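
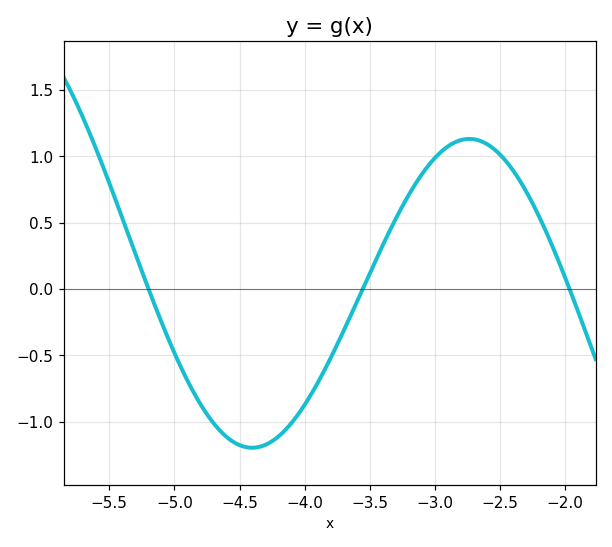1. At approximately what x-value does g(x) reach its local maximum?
-2.74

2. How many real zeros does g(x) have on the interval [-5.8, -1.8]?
3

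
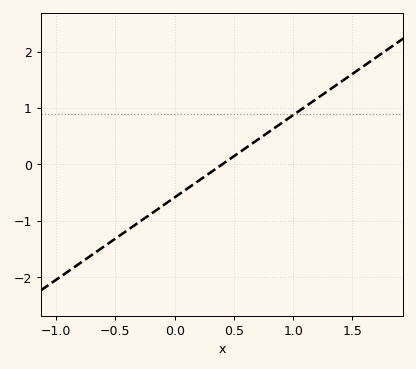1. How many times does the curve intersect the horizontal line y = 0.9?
1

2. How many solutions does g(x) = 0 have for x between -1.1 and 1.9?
1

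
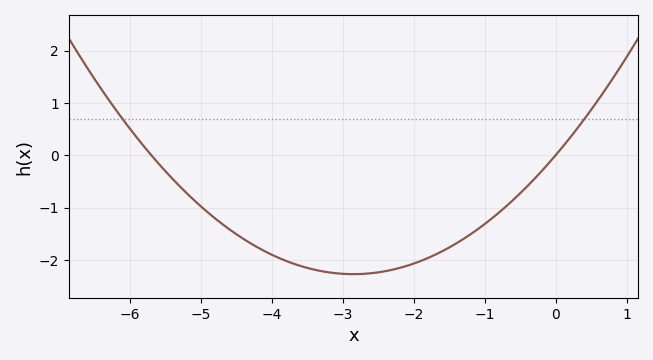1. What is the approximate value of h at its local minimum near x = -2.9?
-2.27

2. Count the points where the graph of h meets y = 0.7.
2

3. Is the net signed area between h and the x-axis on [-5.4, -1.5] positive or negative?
negative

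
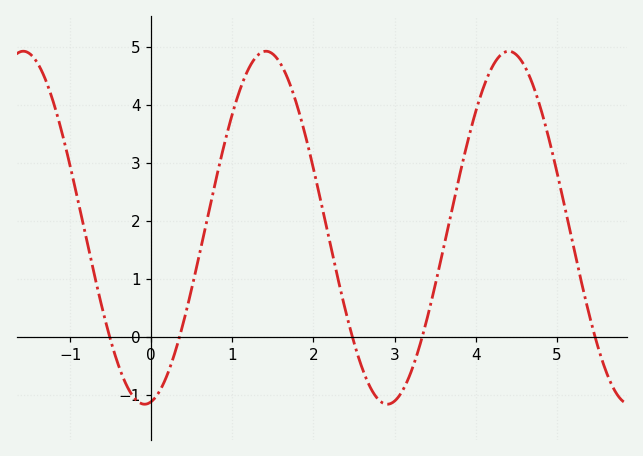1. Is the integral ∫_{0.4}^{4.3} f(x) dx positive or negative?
positive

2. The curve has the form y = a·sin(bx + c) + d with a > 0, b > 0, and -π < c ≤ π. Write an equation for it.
y = 3.04sin(2.1x - 1.4) + 1.88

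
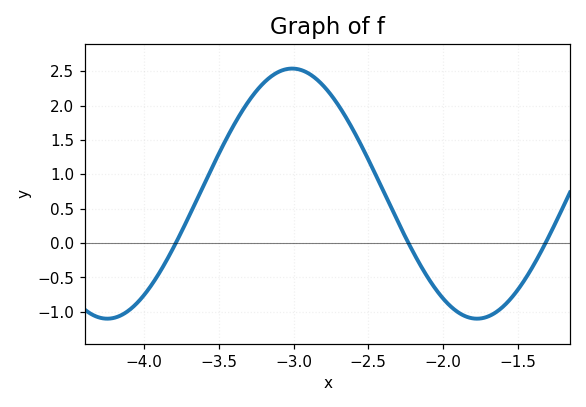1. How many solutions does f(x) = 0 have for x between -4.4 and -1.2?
3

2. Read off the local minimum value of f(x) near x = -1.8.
-1.1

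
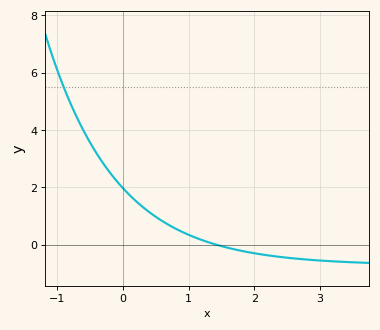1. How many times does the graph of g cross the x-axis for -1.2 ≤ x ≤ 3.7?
1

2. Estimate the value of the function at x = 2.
-0.2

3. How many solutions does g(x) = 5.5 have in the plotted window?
1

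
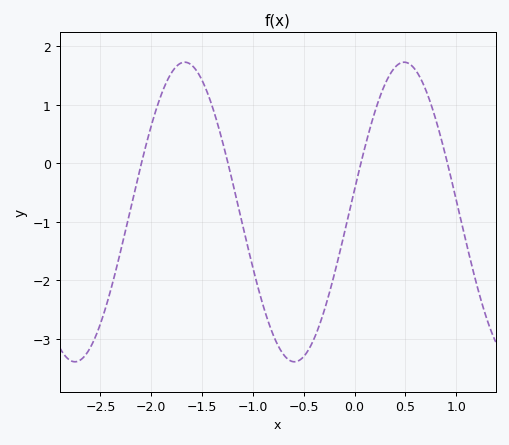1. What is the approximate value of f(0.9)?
0.1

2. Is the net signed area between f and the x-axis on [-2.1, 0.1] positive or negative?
negative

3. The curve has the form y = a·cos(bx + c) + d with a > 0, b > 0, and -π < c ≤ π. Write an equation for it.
y = 2.56cos(2.9x - 1.4) - 0.83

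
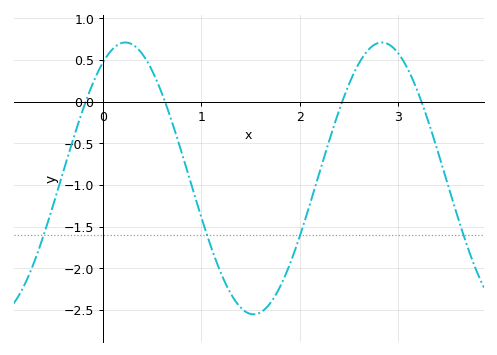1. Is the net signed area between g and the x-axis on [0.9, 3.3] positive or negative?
negative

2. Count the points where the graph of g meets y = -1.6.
4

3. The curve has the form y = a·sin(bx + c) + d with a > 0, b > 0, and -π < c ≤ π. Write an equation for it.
y = 1.63sin(2.4x + 1) - 0.92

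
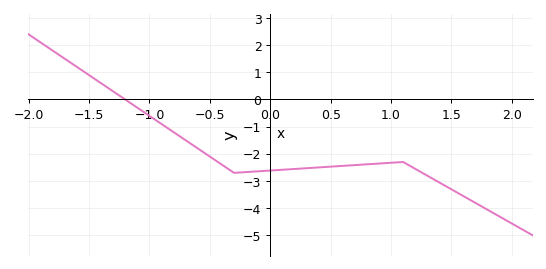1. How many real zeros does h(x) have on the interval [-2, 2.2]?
1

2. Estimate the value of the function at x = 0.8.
-2.4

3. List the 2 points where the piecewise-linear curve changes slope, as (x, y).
(-0.3, -2.7); (1.1, -2.3)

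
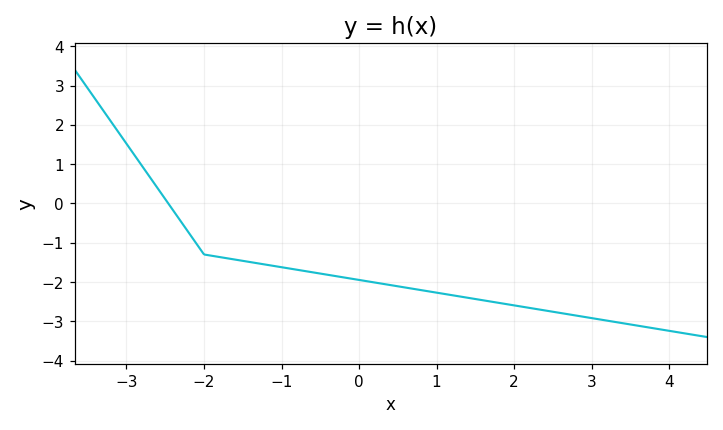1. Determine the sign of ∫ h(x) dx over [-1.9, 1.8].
negative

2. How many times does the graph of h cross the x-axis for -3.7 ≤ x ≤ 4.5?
1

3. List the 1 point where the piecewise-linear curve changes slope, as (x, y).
(-2, -1.3)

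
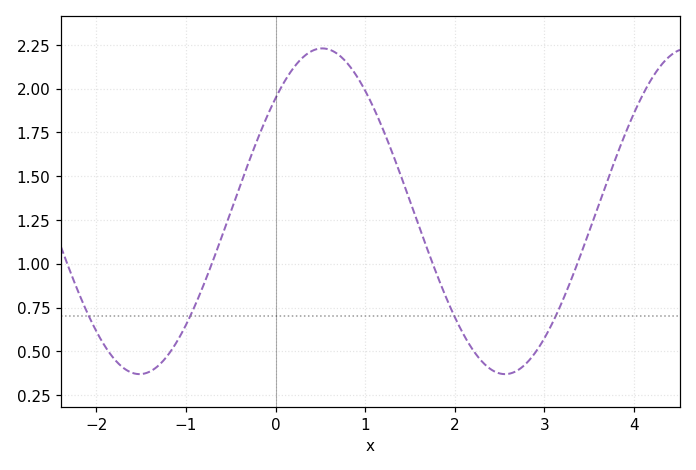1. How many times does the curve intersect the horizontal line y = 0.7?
4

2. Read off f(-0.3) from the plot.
1.6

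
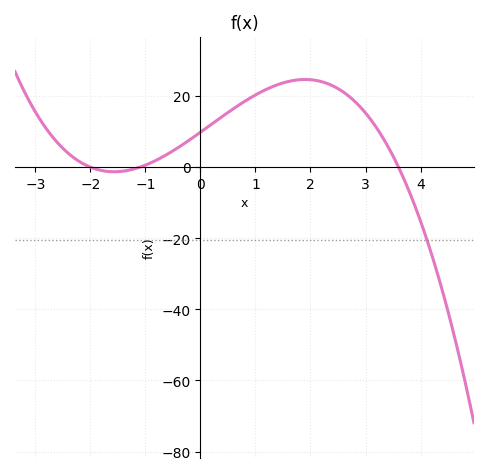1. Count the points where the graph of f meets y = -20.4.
1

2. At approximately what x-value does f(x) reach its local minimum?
-1.6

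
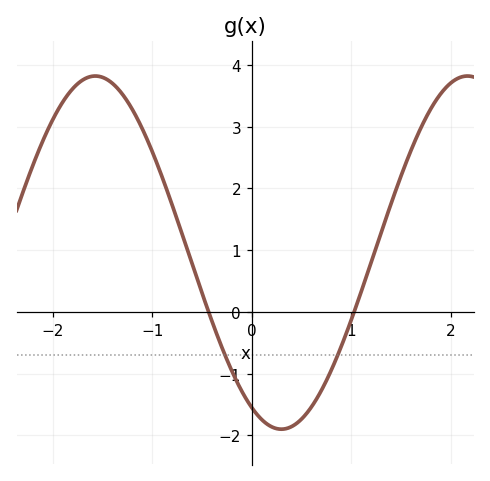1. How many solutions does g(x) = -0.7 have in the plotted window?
2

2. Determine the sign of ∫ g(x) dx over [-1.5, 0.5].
positive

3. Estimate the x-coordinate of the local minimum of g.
0.3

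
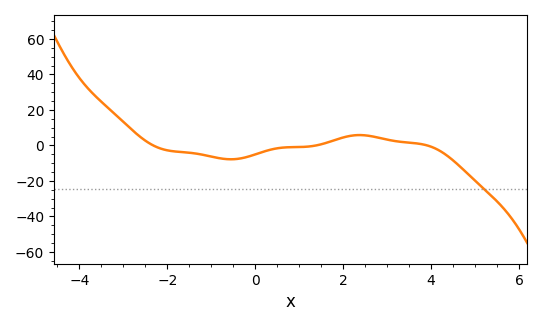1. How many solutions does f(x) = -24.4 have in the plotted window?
1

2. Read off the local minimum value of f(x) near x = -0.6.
-8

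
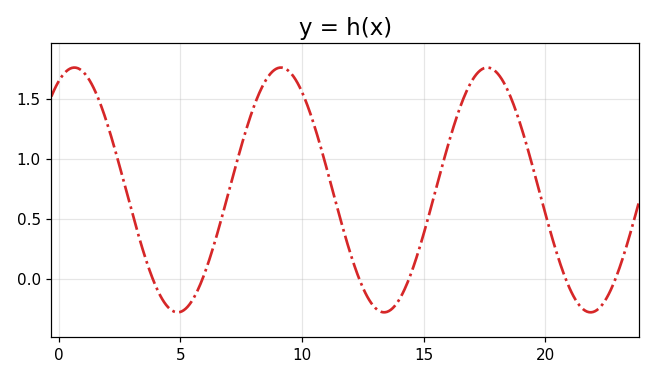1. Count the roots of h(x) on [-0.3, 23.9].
6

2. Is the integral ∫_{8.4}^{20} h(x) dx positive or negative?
positive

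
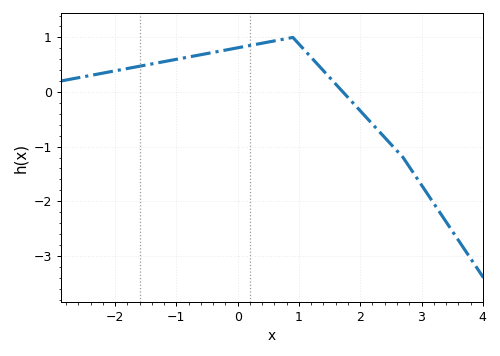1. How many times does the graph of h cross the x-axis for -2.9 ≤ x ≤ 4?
1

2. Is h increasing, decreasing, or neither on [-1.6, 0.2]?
increasing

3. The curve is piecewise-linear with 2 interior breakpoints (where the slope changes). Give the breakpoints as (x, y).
(0.9, 1); (2.7, -1.2)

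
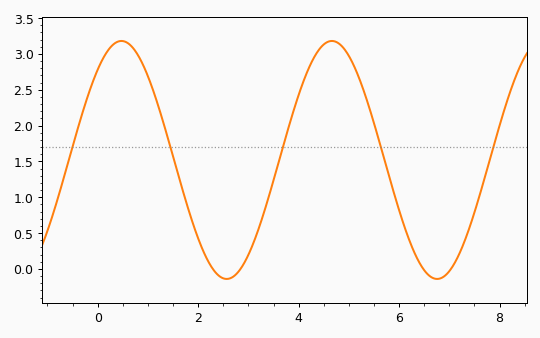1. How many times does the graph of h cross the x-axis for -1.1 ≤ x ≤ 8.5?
4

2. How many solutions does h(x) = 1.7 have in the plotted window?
5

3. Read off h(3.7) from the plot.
1.73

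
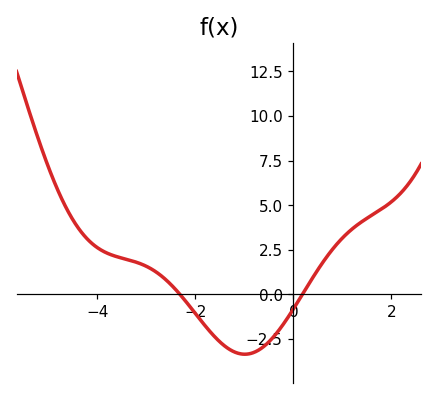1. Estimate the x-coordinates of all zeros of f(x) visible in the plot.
-2.4, 0.2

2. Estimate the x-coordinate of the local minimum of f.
-1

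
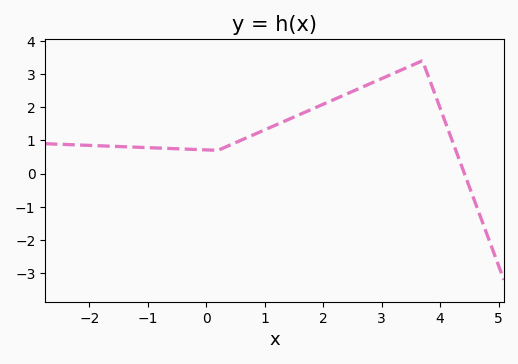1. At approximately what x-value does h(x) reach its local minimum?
0.199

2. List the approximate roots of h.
4.42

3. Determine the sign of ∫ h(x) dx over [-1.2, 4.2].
positive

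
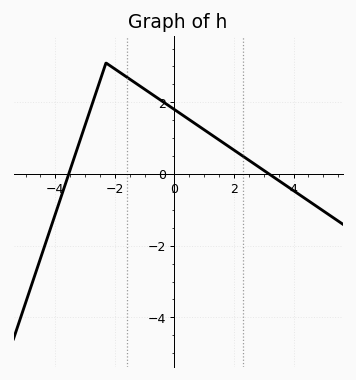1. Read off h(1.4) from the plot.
1.01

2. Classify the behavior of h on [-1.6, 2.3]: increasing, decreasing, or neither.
decreasing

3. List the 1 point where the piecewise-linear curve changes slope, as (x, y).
(-2.3, 3.1)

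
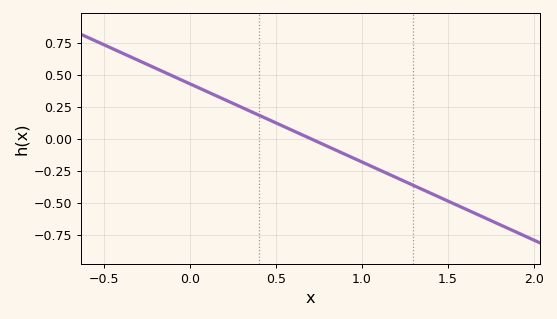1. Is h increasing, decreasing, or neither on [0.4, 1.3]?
decreasing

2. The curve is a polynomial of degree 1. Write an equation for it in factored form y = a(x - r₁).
y = -0.61(x - 0.7)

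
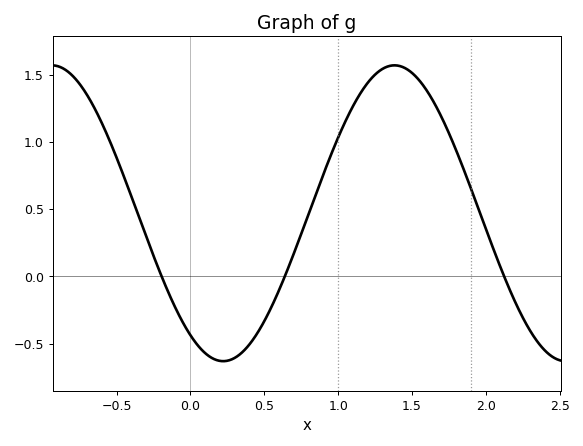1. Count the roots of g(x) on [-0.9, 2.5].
3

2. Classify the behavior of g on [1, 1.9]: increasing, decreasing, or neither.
neither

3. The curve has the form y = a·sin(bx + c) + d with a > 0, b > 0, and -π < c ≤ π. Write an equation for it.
y = 1.1sin(2.71x - 2.17) + 0.47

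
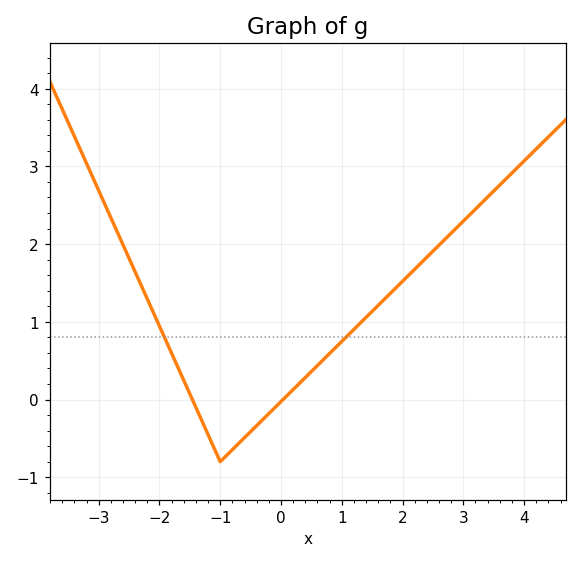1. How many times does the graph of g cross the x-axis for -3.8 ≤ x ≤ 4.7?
2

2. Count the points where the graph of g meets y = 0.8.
2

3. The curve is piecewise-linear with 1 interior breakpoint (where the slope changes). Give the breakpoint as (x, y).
(-1, -0.8)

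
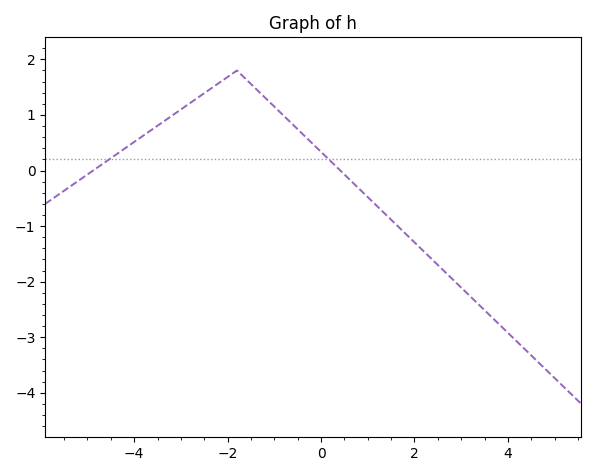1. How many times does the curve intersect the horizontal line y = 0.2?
2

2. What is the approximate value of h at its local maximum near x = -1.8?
1.8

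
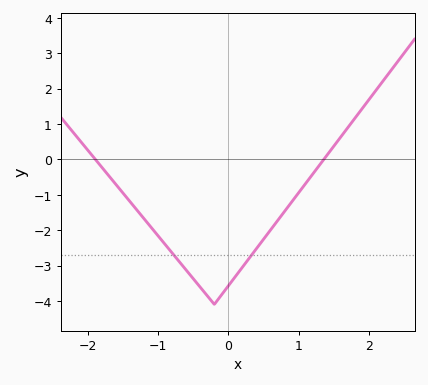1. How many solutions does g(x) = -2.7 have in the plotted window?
2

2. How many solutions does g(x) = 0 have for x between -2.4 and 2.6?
2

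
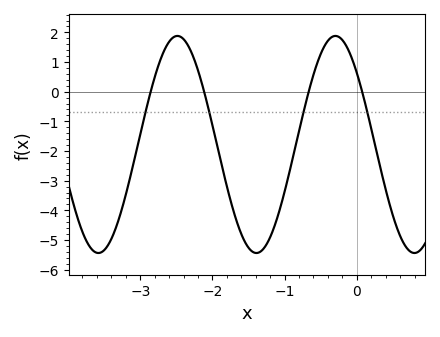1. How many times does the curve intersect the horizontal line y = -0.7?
4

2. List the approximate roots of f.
-2.86, -2.11, -0.666, 0.074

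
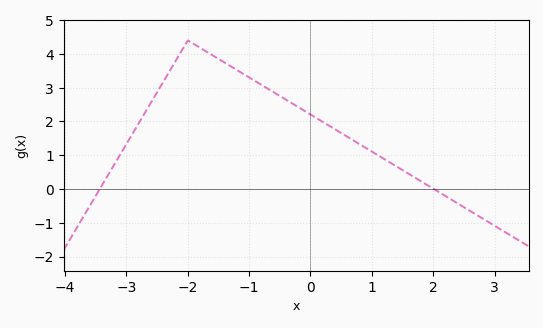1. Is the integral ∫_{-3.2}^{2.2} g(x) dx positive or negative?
positive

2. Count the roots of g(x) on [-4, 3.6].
2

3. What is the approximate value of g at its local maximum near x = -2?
4.4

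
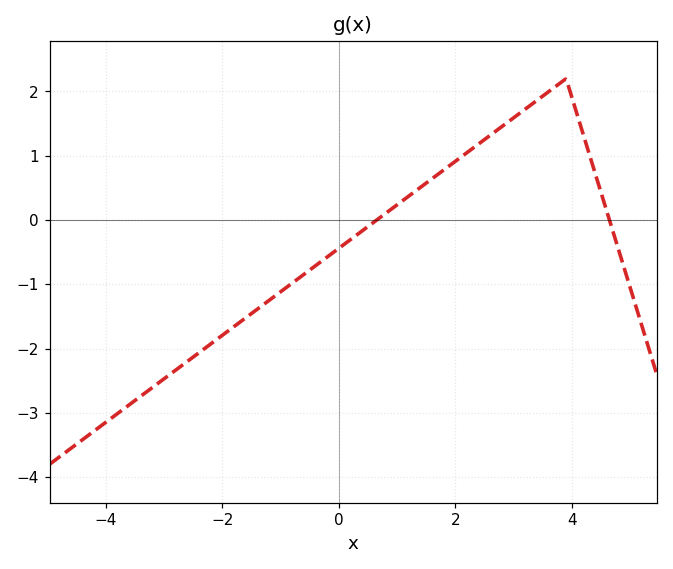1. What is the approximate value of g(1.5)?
0.574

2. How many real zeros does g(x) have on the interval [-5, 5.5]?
2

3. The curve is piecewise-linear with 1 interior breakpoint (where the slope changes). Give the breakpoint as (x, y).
(3.9, 2.2)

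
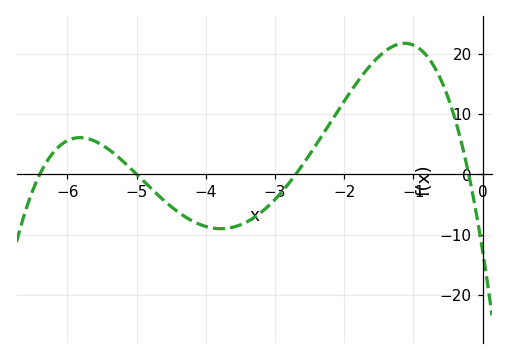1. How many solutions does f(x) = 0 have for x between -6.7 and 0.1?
4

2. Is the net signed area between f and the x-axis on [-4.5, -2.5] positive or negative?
negative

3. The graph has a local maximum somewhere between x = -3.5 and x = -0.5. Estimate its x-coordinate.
-1.1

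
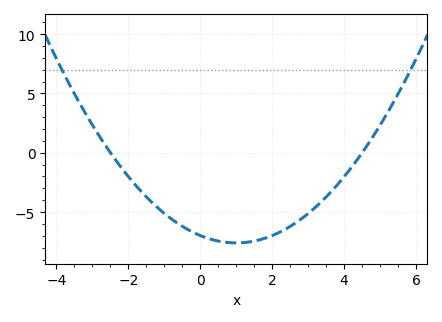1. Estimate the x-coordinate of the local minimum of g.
1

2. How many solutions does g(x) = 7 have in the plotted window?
2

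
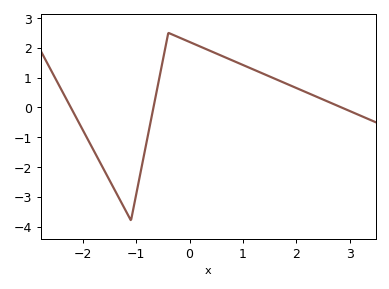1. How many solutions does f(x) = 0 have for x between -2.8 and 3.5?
3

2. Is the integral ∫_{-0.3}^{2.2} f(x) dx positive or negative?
positive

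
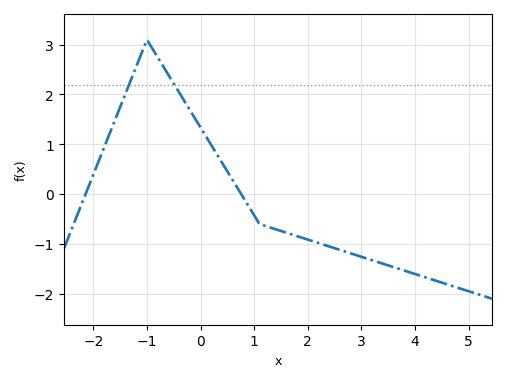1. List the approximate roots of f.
-2.2, 0.8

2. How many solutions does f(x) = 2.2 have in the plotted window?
2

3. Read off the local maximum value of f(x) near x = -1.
3.1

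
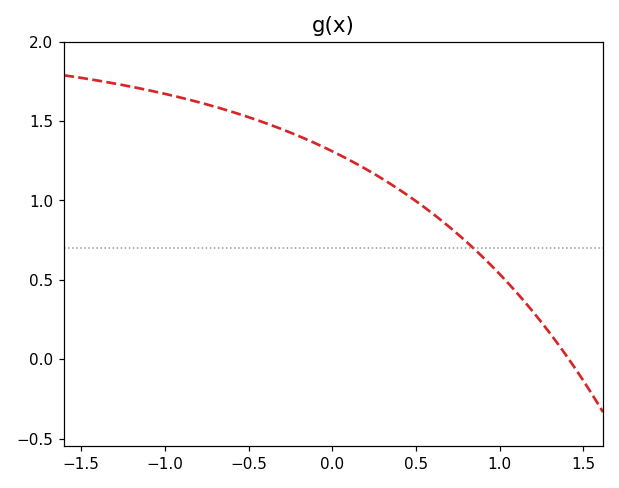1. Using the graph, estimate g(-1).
1.65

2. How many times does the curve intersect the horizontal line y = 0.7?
1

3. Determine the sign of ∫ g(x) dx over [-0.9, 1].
positive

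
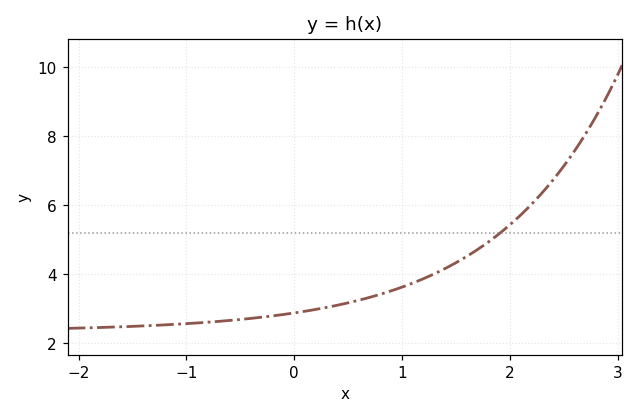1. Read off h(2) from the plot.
5.43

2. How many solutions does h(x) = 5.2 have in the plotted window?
1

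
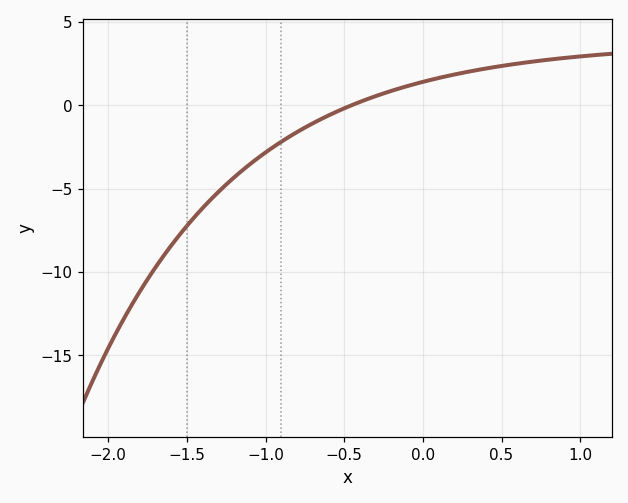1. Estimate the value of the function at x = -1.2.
-4.33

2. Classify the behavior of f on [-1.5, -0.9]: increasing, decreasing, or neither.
increasing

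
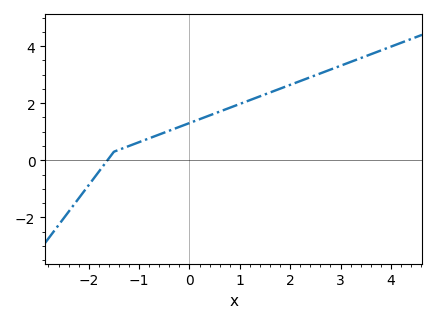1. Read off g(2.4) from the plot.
2.91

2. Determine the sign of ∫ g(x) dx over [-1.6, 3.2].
positive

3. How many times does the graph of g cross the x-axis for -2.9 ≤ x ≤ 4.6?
1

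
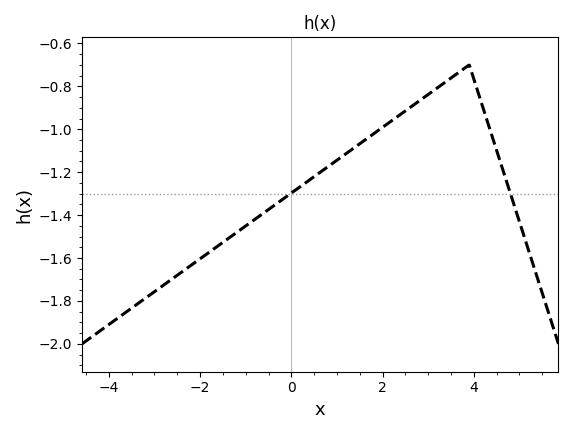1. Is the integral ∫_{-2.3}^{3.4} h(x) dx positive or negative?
negative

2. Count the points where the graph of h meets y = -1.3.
2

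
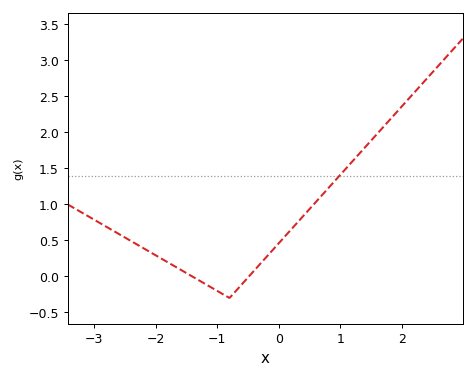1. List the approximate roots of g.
-1.4, -0.5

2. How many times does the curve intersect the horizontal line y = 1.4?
1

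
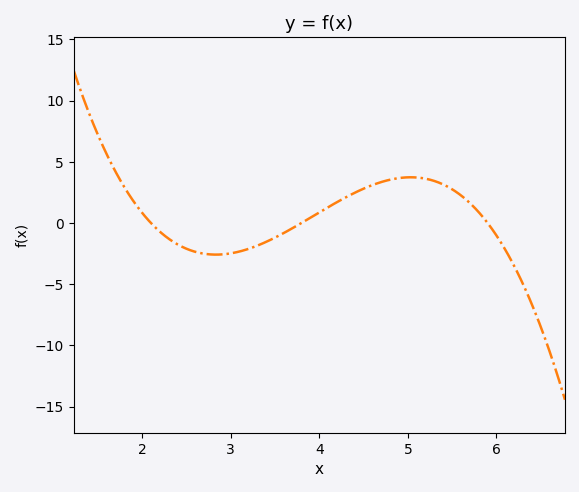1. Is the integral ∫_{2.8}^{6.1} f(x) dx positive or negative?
positive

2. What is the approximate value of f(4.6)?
3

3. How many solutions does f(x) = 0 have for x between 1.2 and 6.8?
3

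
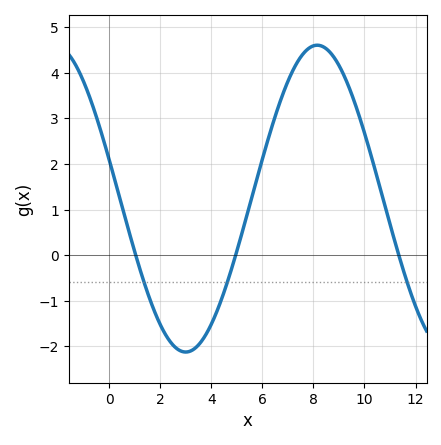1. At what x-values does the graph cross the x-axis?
1.04, 4.96, 11.3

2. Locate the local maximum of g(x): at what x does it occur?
8.15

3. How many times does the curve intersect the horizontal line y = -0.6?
3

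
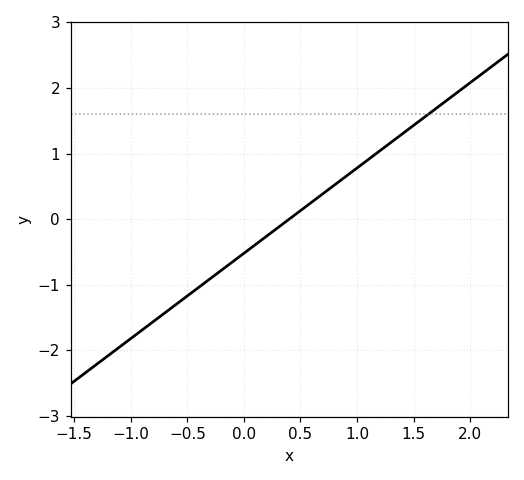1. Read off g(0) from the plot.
-0.52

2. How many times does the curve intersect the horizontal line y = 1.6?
1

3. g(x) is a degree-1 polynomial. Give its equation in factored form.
y = 1.3(x - 0.4)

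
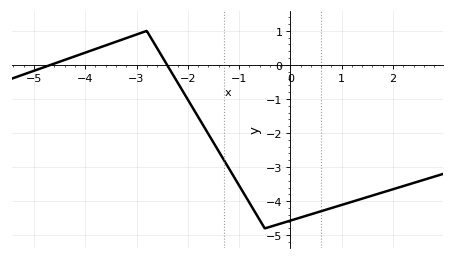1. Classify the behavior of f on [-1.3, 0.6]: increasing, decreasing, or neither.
neither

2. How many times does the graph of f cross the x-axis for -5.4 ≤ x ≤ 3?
2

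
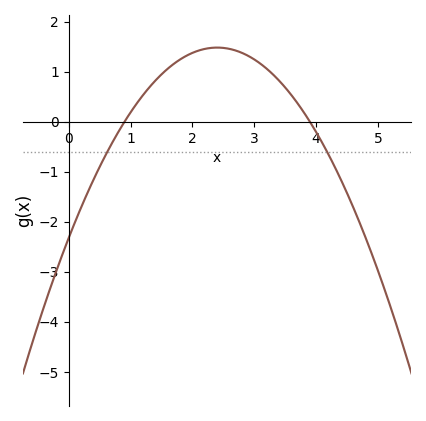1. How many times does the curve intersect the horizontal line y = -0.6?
2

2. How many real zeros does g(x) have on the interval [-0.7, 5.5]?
2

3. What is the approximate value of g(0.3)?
-1.43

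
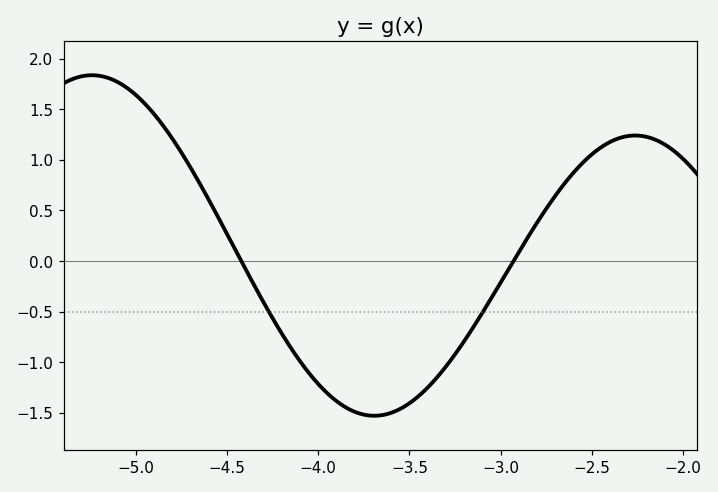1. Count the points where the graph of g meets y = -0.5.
2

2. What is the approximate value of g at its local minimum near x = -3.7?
-1.55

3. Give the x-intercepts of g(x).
-4.4, -2.95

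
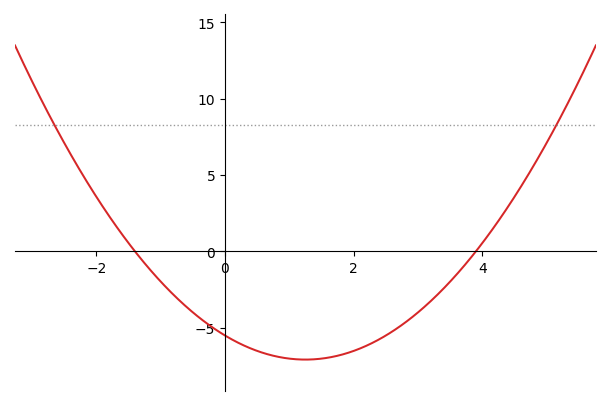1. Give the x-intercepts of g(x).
-1.4, 4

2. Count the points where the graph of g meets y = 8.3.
2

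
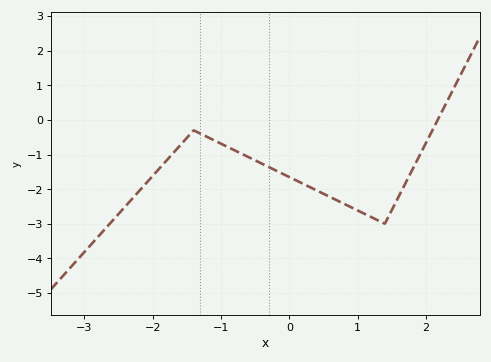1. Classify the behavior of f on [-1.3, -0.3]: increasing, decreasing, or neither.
decreasing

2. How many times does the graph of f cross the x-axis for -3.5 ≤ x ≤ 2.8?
1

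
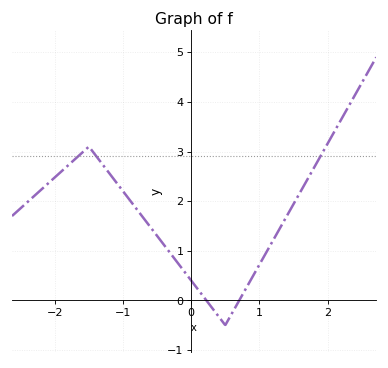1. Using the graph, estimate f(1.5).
1.9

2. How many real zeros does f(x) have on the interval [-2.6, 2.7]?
2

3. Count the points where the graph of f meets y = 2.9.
3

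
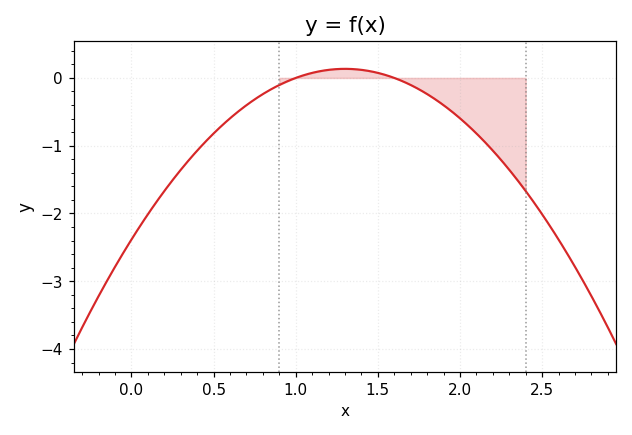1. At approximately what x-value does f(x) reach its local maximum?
1.3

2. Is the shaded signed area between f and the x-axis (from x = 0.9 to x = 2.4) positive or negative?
negative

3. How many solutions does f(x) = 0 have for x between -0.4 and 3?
2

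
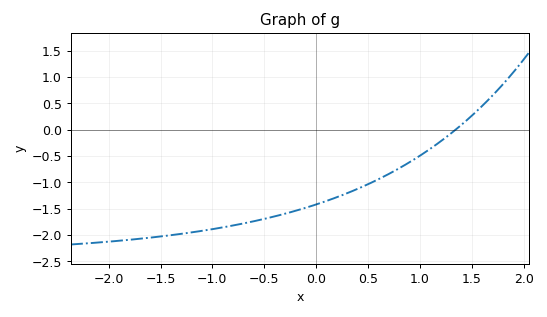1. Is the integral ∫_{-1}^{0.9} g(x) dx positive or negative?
negative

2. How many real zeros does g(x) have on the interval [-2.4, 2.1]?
1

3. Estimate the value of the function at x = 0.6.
-0.941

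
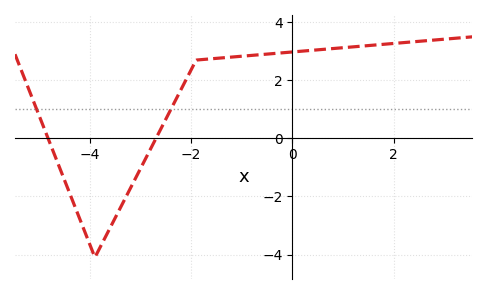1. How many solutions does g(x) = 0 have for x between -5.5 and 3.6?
2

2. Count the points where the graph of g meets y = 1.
2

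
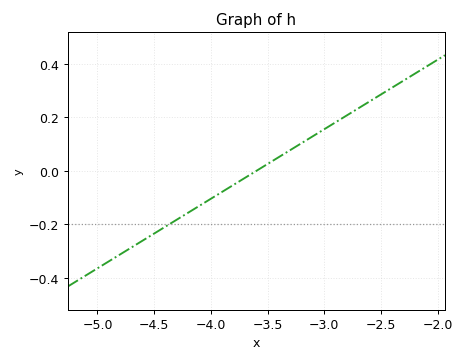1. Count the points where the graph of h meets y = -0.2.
1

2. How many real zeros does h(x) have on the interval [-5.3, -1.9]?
1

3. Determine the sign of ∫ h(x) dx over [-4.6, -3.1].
negative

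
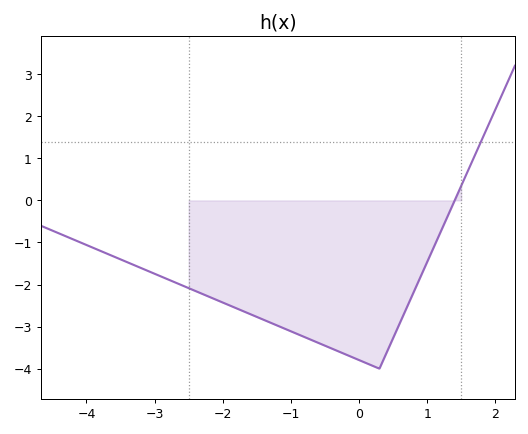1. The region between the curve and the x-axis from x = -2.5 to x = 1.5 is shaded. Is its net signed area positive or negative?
negative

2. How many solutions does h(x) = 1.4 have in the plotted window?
1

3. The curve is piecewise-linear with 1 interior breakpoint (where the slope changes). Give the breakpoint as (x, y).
(0.3, -4)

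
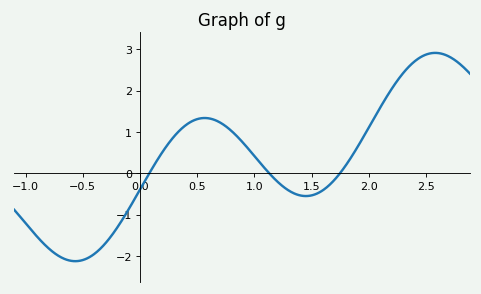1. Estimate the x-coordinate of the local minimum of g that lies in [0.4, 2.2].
1.4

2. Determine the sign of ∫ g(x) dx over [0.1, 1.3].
positive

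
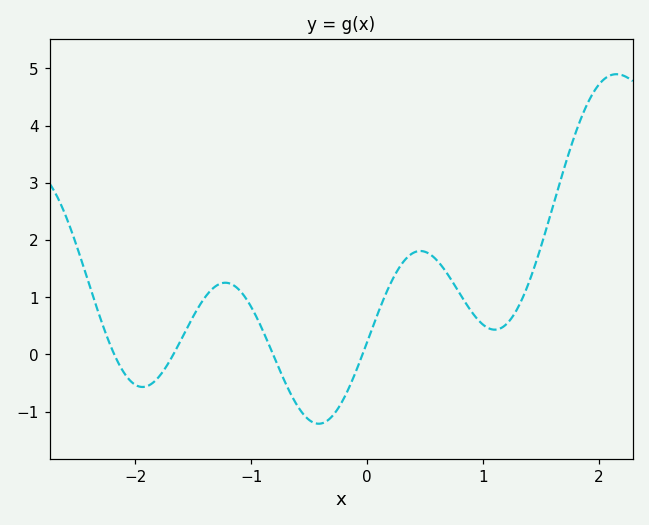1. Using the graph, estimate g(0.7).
1.4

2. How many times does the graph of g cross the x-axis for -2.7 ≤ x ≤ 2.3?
4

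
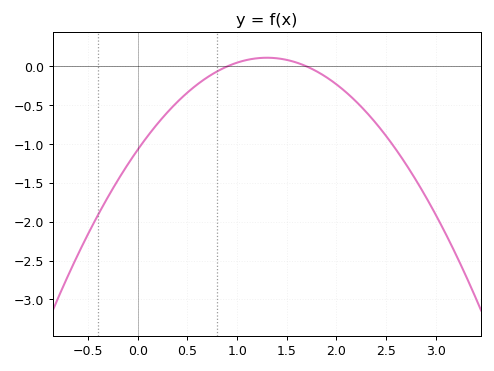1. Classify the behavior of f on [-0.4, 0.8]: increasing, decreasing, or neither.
increasing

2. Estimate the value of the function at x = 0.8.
-0.05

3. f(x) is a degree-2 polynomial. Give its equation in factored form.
y = -0.7(x - 0.9)(x - 1.7)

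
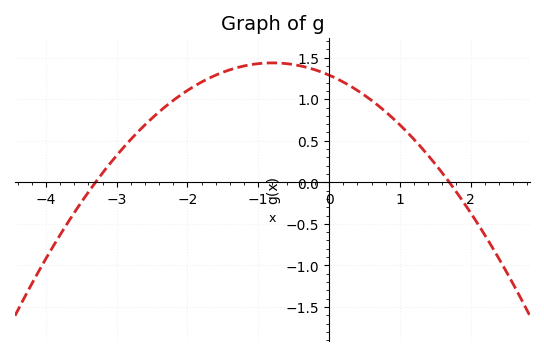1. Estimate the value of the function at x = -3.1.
0.221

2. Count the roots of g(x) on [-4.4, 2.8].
2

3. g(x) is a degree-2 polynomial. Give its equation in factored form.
y = -0.23(x + 3.3)(x - 1.7)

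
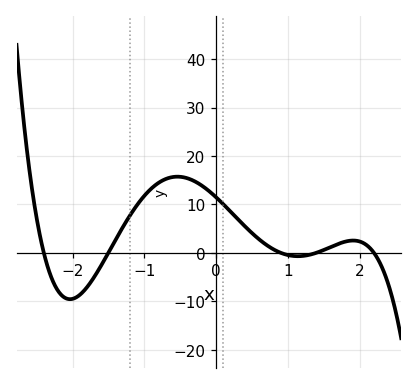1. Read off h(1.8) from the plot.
2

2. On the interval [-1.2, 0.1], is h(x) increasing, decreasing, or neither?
neither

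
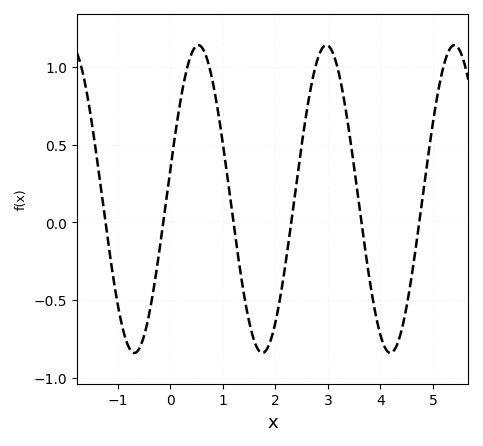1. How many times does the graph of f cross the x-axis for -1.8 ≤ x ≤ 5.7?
6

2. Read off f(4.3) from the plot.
-0.8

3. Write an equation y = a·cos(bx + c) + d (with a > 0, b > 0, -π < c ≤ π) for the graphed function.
y = 0.99cos(2.6x - 1.4) + 0.15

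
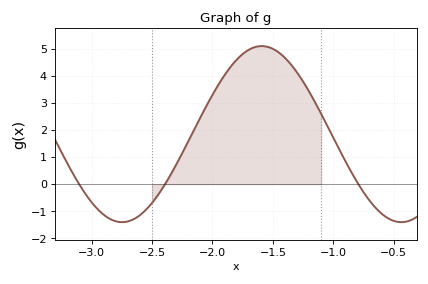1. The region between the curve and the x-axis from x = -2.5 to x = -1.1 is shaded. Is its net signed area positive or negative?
positive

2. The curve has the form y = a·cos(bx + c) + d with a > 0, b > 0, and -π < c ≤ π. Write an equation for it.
y = 3.25cos(2.72x - 1.95) + 1.85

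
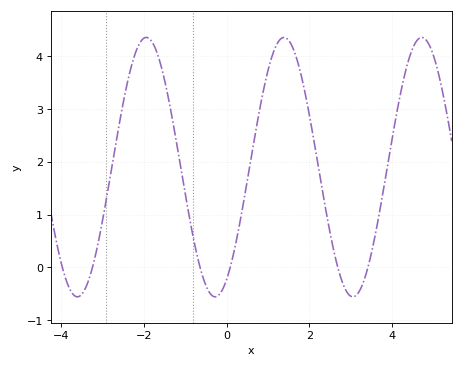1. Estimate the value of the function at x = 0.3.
0.8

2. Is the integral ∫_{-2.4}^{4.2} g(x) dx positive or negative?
positive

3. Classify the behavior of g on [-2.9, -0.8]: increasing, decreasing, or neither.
neither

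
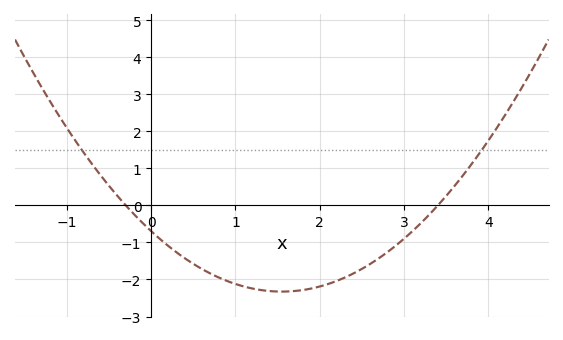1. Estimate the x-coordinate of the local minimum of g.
1.55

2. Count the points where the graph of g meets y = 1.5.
2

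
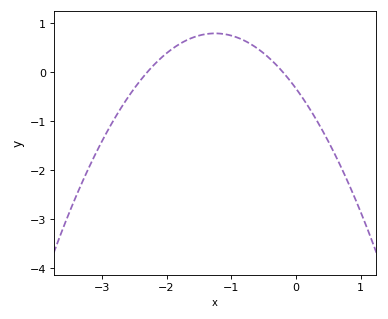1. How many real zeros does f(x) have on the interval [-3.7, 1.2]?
2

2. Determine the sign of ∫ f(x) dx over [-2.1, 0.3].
positive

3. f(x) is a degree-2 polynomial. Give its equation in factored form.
y = -0.72(x + 2.3)(x + 0.2)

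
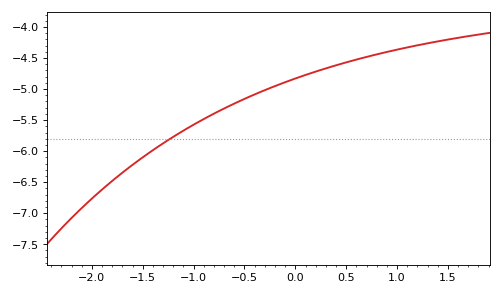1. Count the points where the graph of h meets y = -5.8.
1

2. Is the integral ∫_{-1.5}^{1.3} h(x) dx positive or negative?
negative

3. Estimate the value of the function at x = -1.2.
-5.77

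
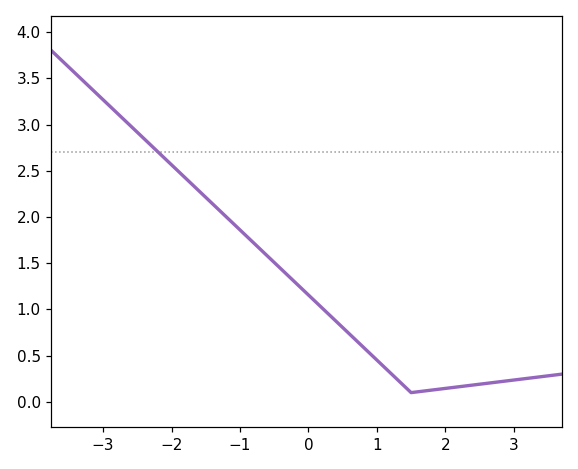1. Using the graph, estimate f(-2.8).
3.13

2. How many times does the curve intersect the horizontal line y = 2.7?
1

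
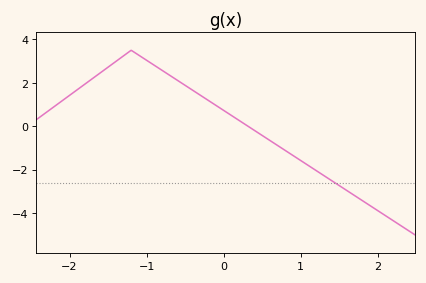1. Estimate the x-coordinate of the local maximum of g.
-1.2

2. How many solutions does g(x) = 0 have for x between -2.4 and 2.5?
1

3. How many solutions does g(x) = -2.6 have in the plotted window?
1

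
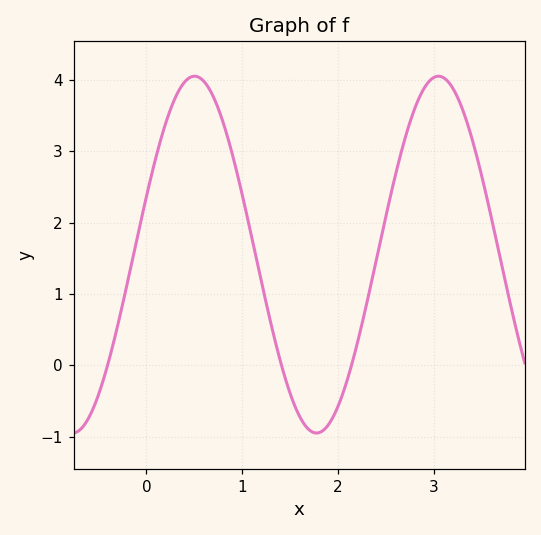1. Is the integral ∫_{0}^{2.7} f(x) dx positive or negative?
positive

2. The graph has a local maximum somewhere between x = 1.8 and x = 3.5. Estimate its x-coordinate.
3.05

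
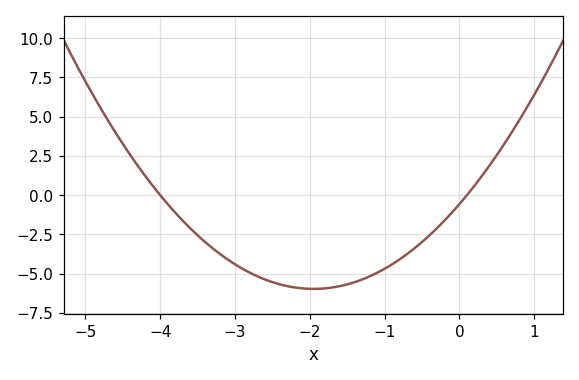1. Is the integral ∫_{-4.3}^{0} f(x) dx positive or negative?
negative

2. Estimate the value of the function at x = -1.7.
-5.8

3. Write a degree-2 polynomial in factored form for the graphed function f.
y = 1.42(x + 4)(x - 0.1)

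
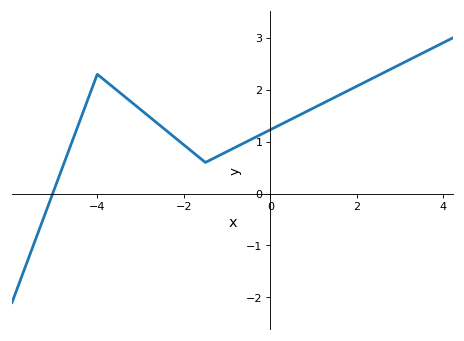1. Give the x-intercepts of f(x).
-5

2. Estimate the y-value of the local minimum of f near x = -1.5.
0.6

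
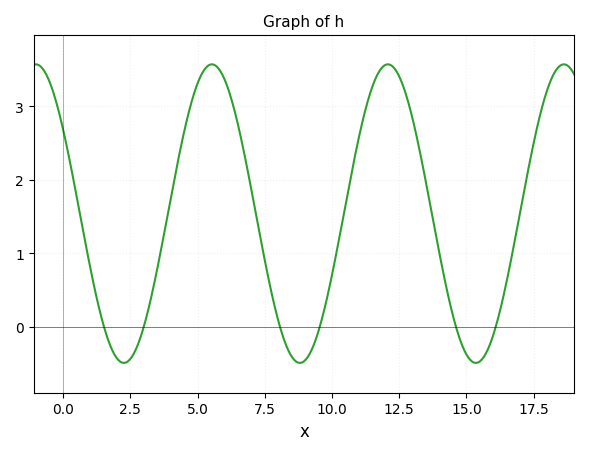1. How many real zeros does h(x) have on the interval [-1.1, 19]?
6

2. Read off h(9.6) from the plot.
0.071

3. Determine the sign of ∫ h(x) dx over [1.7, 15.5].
positive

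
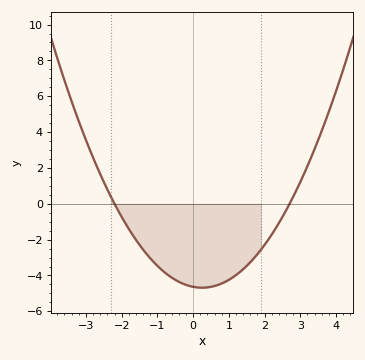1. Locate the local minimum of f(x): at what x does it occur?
0.2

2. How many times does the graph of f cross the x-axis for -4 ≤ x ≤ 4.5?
2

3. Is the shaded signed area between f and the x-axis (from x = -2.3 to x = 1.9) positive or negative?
negative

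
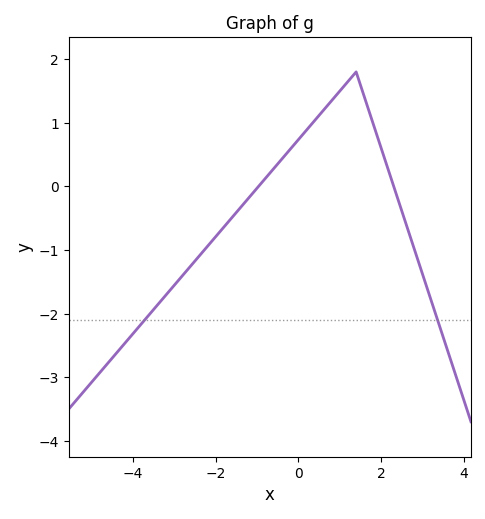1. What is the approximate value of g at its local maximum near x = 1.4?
1.8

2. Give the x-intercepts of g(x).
-0.962, 2.31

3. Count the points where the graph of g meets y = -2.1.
2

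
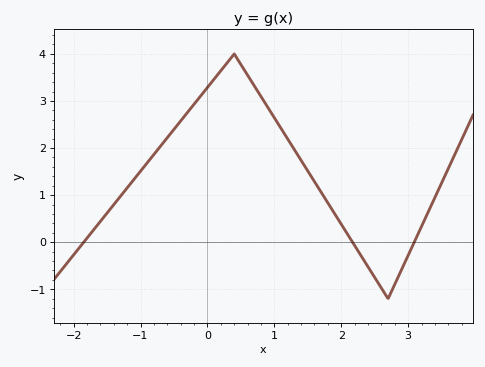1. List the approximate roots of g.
-1.85, 2.17, 3.09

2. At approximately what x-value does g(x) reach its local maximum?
0.399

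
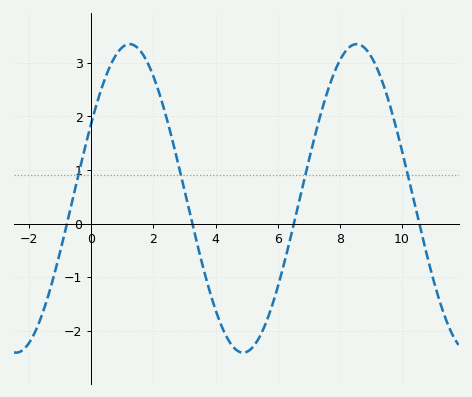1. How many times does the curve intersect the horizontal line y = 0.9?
4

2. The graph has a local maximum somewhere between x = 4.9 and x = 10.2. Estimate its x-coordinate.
8.6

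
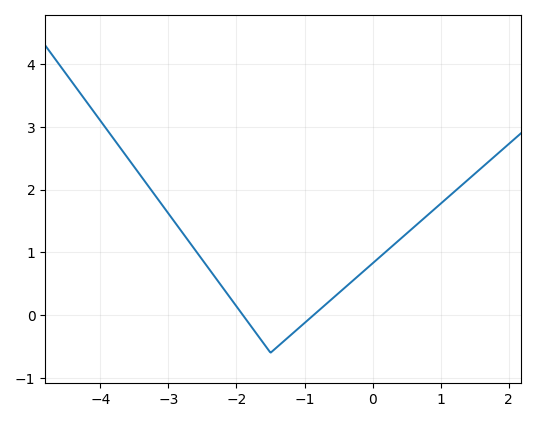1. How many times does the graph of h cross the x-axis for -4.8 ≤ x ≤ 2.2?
2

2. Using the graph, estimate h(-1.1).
-0.2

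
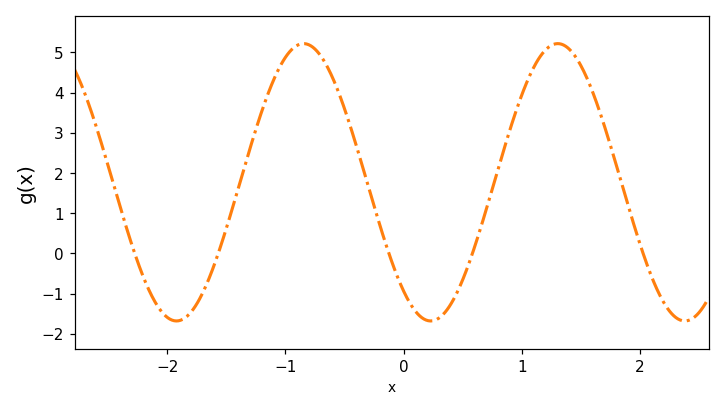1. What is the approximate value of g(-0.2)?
0.7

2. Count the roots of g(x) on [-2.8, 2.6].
5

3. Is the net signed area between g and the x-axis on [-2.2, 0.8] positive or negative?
positive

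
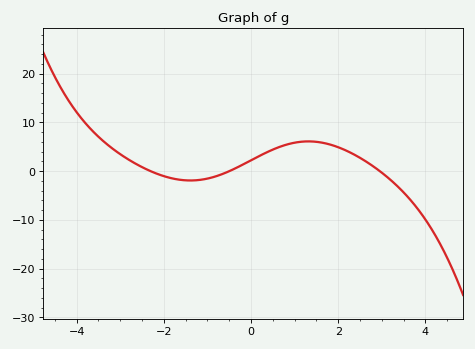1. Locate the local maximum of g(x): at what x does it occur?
1.4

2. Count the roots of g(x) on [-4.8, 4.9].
3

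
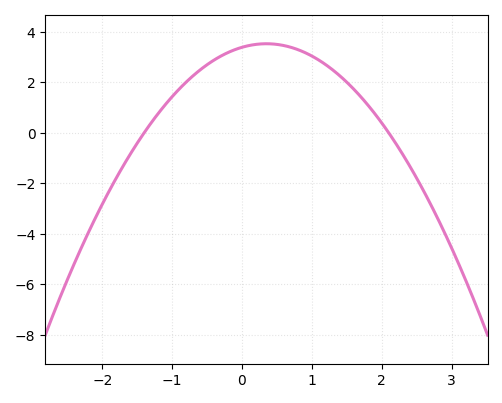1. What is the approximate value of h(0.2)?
3.4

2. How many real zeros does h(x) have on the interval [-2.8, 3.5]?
2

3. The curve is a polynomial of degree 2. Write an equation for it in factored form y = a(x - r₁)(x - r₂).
y = -1.15(x + 1.4)(x - 2.1)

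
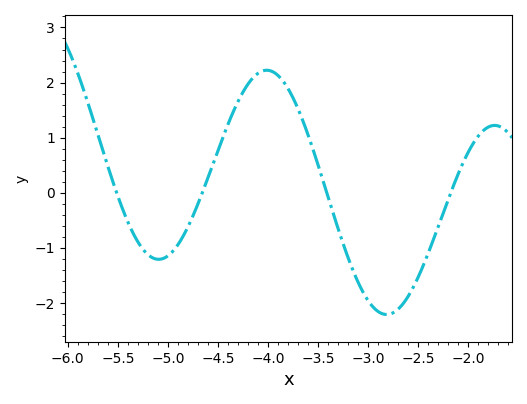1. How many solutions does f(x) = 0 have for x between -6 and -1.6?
4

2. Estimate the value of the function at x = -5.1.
-1.2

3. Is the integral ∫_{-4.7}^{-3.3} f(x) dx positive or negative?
positive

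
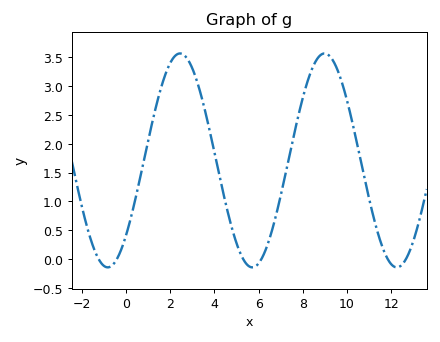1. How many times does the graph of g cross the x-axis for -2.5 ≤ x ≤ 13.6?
6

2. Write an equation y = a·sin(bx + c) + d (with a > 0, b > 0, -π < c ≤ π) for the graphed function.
y = 1.85sin(0.96x - 0.772) + 1.71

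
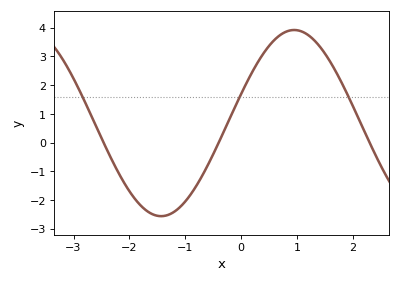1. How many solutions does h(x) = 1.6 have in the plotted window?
3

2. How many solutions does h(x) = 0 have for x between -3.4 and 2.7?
3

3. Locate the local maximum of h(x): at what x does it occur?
0.9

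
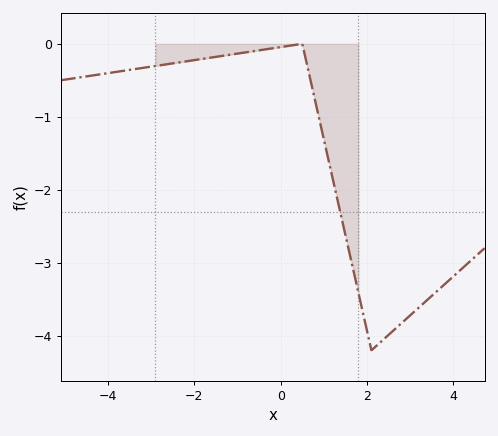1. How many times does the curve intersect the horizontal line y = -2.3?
1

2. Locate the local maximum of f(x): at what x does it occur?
0.4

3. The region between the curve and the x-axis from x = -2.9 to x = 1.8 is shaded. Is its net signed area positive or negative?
negative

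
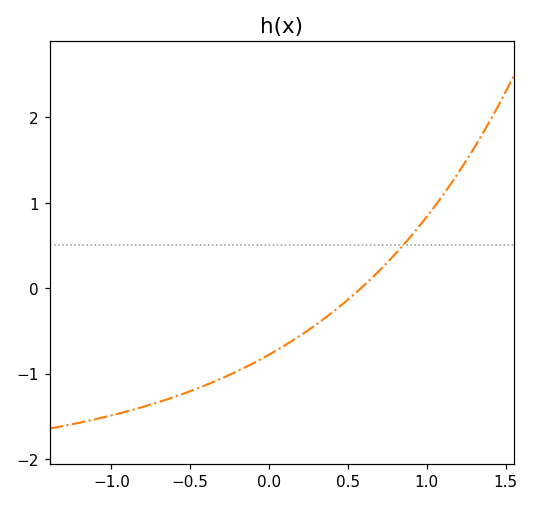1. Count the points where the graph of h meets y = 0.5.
1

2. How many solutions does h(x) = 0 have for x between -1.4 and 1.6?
1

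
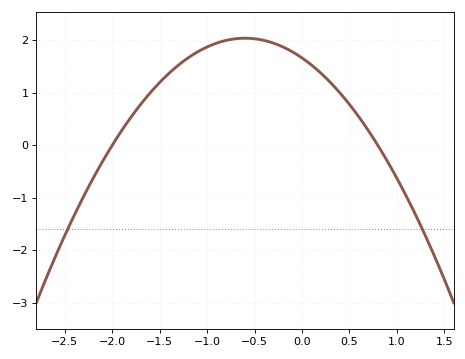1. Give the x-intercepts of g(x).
-2, 0.8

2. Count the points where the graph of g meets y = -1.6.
2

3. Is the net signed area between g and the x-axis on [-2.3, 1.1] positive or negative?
positive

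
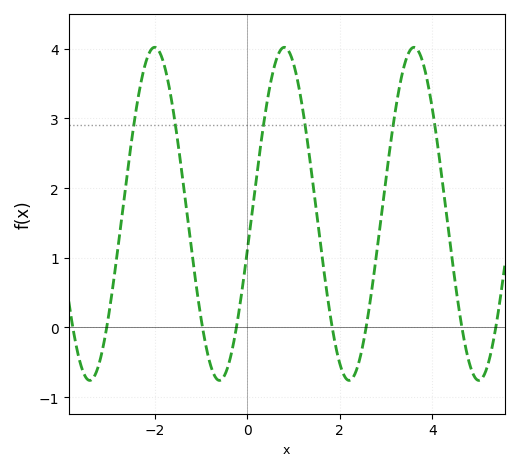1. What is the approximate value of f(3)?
2.14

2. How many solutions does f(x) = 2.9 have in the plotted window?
6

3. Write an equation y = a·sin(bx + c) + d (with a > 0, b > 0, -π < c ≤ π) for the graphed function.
y = 2.39sin(2.24x - 0.22) + 1.63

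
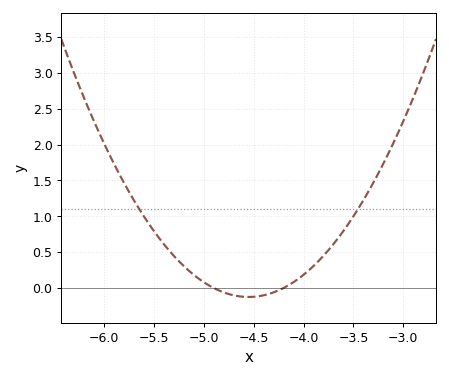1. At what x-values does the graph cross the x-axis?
-4.9, -4.2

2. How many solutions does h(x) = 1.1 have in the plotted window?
2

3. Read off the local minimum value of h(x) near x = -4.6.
-0.125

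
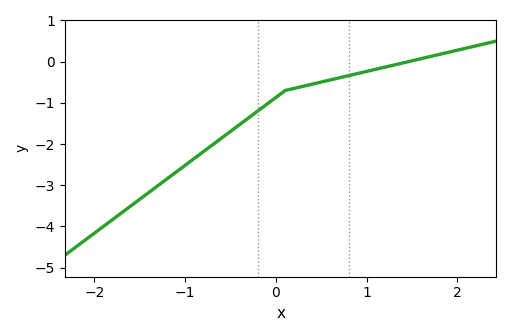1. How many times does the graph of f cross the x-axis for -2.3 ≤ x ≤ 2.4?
1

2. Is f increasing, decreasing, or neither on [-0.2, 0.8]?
increasing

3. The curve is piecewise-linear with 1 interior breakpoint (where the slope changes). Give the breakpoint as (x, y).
(0.1, -0.7)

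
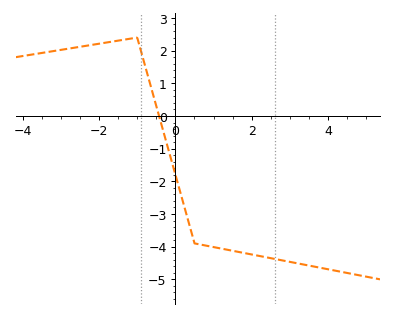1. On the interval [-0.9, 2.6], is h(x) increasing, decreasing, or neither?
decreasing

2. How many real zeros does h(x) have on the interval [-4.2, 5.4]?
1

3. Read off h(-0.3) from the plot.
-0.5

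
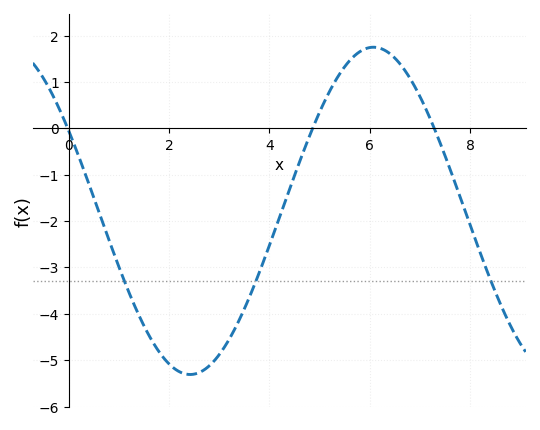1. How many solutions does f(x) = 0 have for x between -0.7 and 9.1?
3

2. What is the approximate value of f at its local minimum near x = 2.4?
-5.31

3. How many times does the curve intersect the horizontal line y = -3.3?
3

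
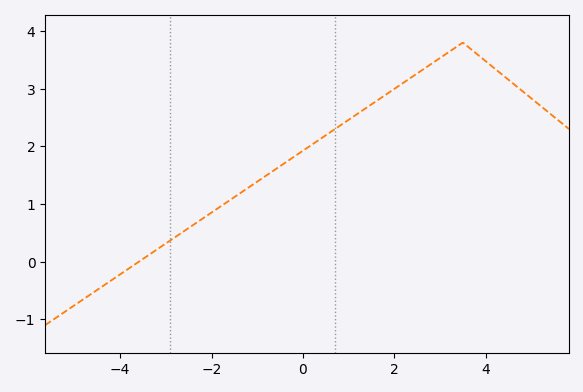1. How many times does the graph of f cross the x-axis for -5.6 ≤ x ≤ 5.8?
1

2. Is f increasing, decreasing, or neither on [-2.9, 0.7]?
increasing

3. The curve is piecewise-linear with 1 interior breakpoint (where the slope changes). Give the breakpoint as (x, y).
(3.5, 3.8)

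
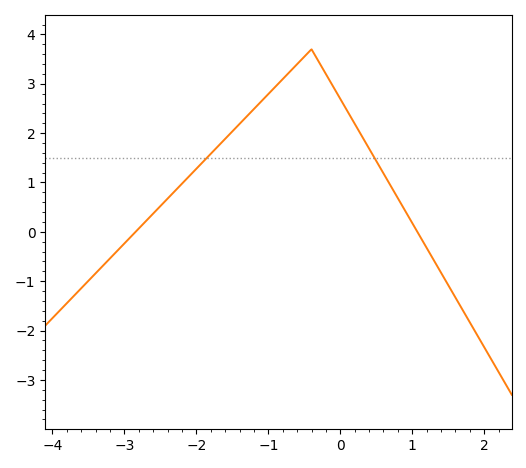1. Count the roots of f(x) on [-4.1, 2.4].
2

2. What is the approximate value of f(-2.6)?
0.369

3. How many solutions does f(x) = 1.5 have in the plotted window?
2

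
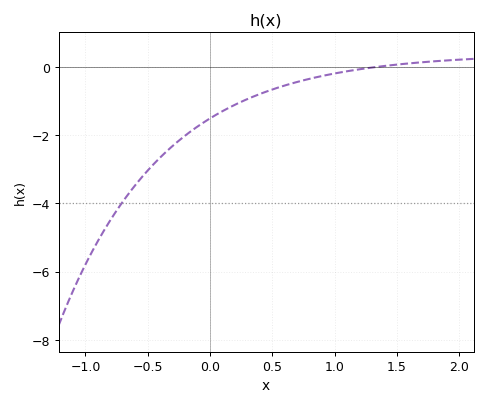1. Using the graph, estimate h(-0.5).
-3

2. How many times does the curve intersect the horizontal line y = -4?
1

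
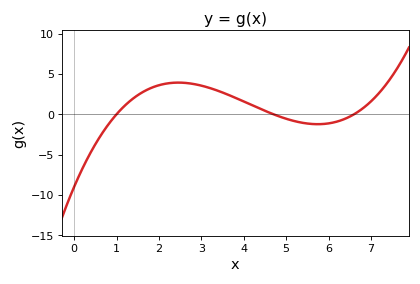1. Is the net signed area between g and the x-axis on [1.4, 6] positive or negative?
positive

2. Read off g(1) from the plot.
0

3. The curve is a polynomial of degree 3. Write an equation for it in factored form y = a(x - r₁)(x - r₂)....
y = 0.29(x - 1)(x - 4.7)(x - 6.6)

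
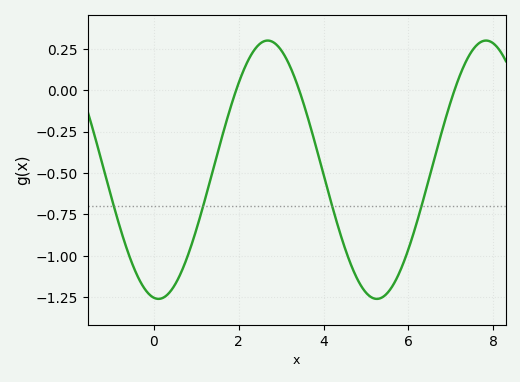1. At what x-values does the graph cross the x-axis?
1.94, 3.43, 7.09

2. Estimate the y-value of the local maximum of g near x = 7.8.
0.3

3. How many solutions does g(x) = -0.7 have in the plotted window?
4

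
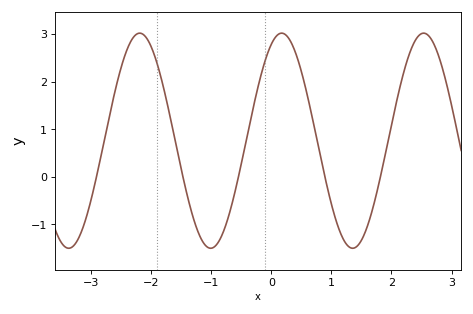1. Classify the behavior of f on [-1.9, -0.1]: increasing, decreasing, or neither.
neither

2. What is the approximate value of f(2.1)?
1.7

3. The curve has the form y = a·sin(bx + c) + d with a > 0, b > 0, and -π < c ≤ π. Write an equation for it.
y = 2.26sin(2.7x + 1.1) + 0.76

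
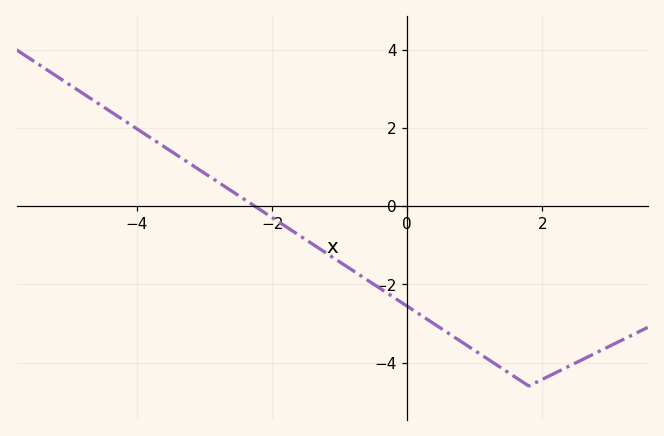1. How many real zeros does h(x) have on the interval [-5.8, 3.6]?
1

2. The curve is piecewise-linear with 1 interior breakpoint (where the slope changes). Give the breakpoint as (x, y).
(1.8, -4.6)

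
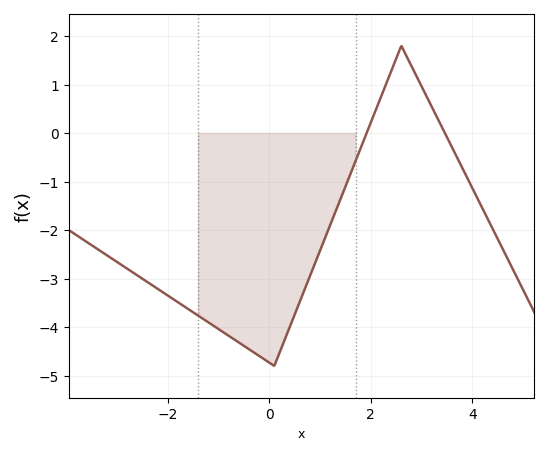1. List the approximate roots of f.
2, 3.4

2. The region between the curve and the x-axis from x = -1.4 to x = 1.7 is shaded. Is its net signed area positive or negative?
negative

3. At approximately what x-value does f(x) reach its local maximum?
2.6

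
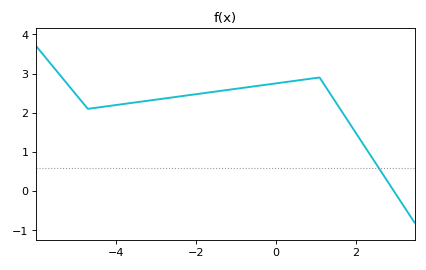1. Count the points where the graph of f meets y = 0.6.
1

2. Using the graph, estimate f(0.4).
2.8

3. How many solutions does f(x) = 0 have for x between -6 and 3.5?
1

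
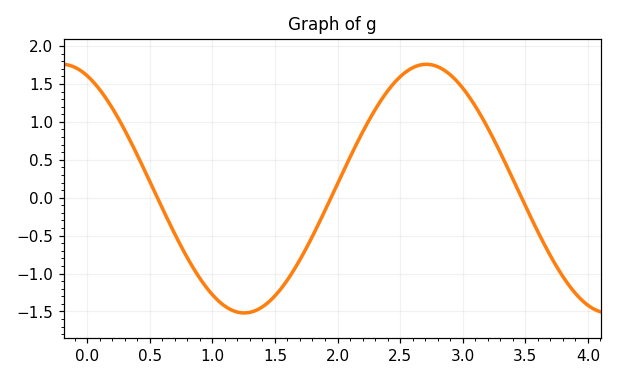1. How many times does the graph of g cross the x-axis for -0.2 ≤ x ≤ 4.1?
3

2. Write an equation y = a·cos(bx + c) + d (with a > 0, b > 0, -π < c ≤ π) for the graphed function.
y = 1.64cos(2.16x + 0.432) + 0.12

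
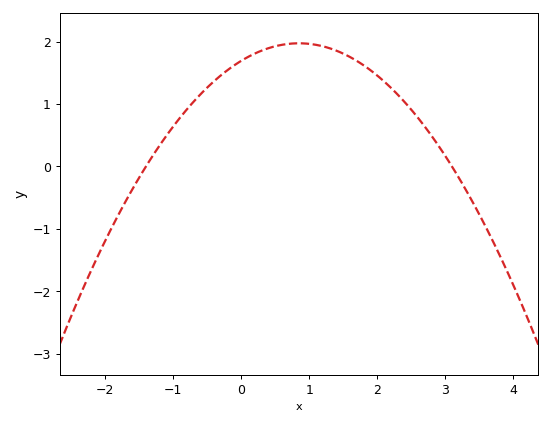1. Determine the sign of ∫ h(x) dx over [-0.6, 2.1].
positive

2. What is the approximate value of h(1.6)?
1.8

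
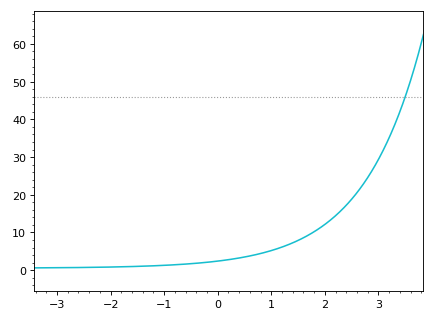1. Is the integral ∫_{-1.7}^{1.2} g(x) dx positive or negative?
positive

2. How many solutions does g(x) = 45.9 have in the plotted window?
1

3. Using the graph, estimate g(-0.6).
1.62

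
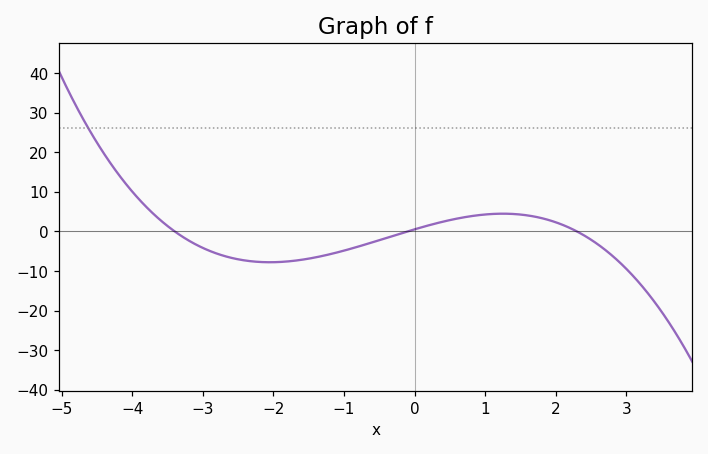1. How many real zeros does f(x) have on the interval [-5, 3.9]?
3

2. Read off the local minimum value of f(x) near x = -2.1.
-8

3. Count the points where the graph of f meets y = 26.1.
1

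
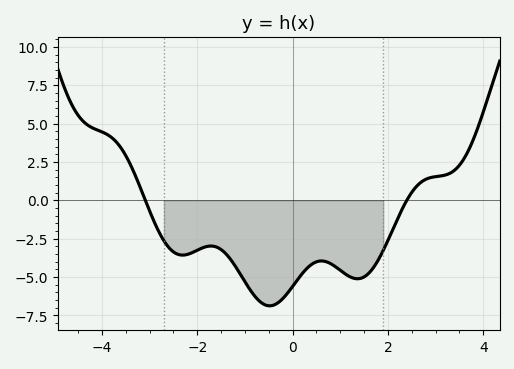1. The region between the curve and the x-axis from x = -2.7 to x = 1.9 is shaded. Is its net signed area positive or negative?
negative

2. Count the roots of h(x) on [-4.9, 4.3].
2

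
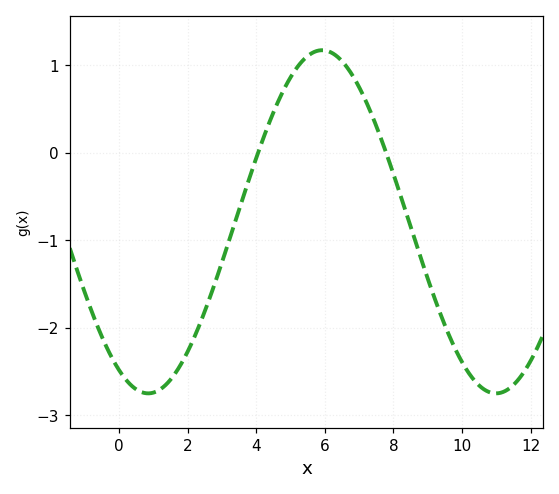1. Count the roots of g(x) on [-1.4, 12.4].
2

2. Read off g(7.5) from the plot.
0.3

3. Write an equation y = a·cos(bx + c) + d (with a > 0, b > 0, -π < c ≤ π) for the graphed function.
y = 1.96cos(0.62x + 2.6) - 0.79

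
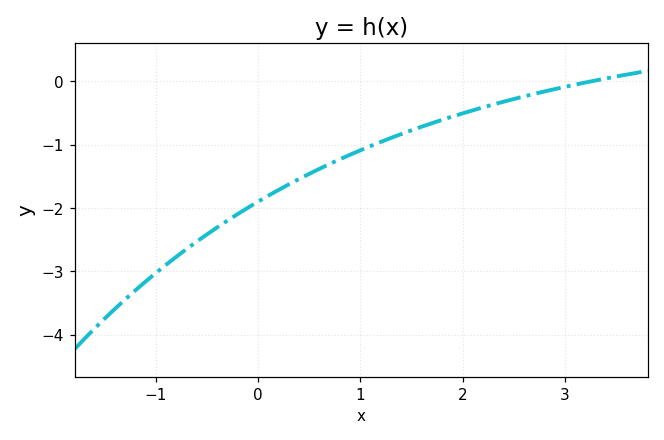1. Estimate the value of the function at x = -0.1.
-2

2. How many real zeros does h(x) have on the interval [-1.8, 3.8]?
1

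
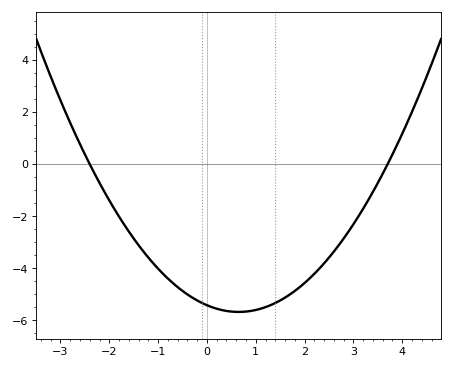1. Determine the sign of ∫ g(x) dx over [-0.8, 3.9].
negative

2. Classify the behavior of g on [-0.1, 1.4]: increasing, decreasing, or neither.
neither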